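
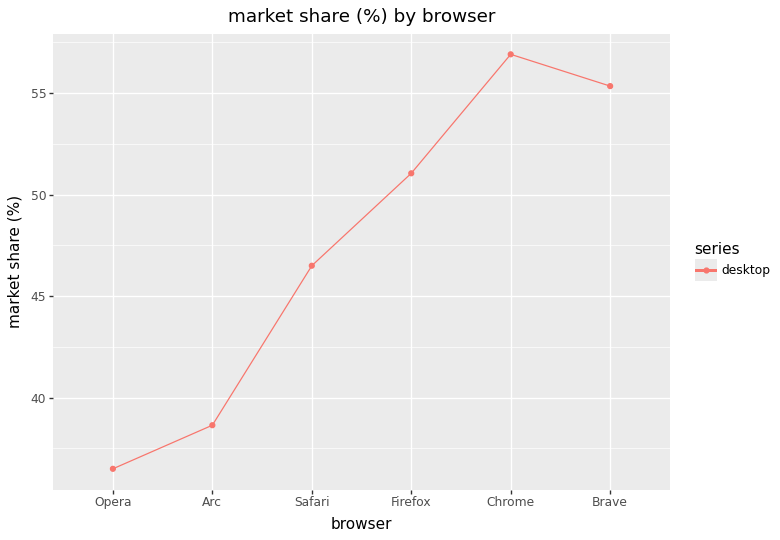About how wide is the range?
≈ 20

Max Chrome ≈ 56, min Opera ≈ 36; range ≈ 20.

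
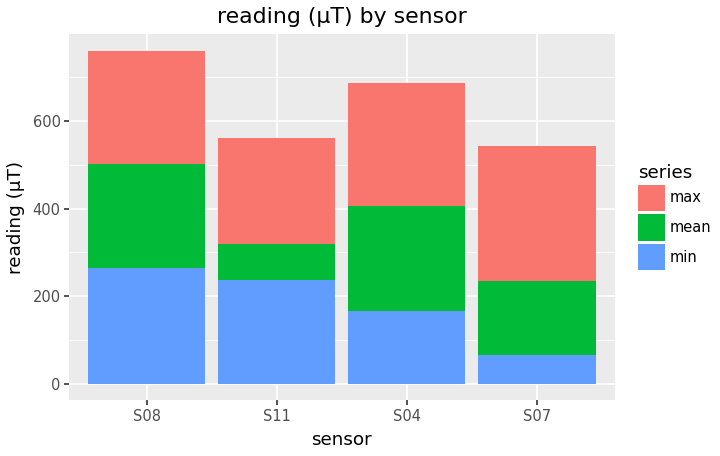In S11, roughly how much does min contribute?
≈ 200

min top ≈ 200, bottom ≈ 0; segment ≈ 200.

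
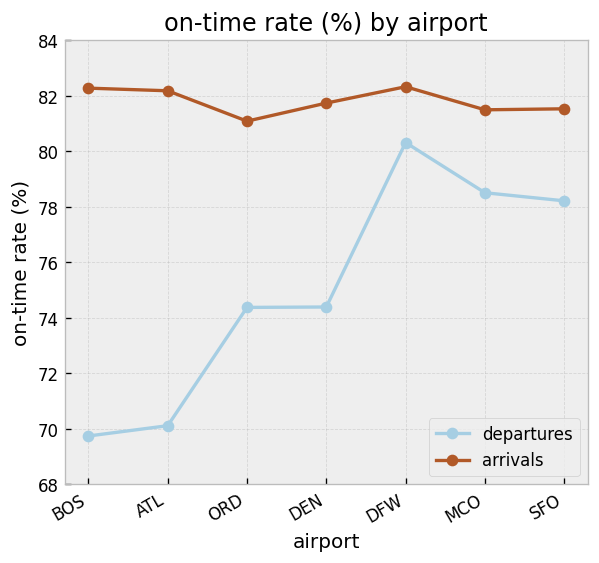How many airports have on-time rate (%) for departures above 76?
3

Above 76: DFW, MCO, SFO.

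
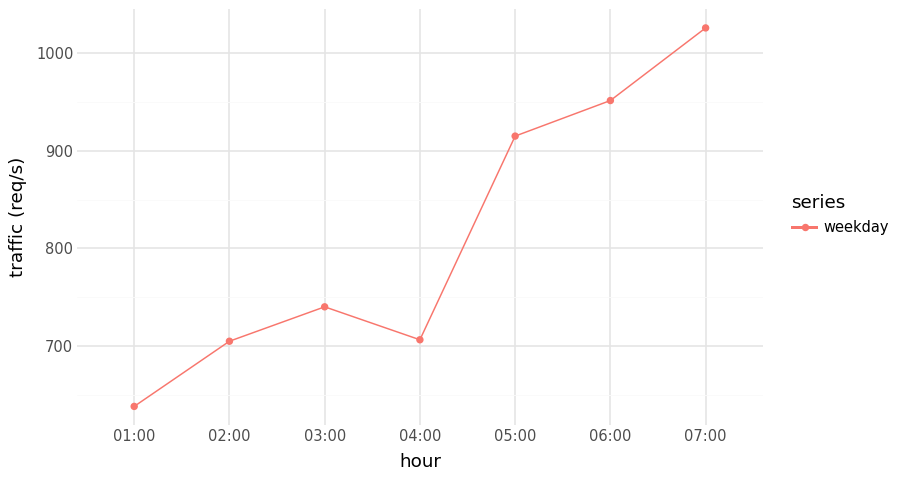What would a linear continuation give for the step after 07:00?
Last three: 900, 950, 1050 → slope ≈ 75/step → next ≈ 1125.

≈ 1125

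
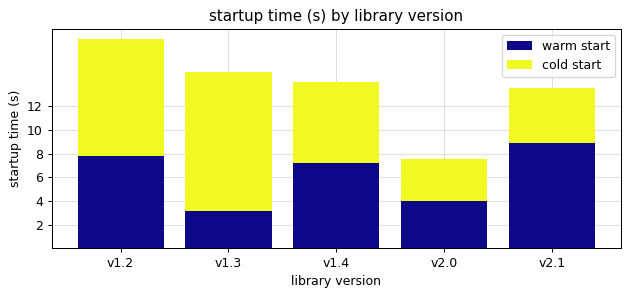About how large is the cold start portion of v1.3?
≈ 10

cold start top ≈ 14, bottom ≈ 4; segment ≈ 10.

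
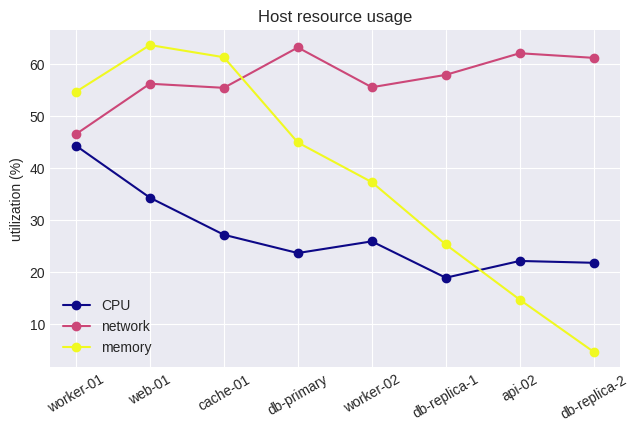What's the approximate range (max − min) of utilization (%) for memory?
≈ 60

Max web-01 ≈ 65, min db-replica-2 ≈ 5; range ≈ 60.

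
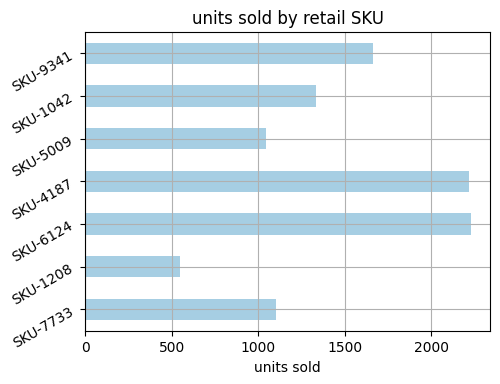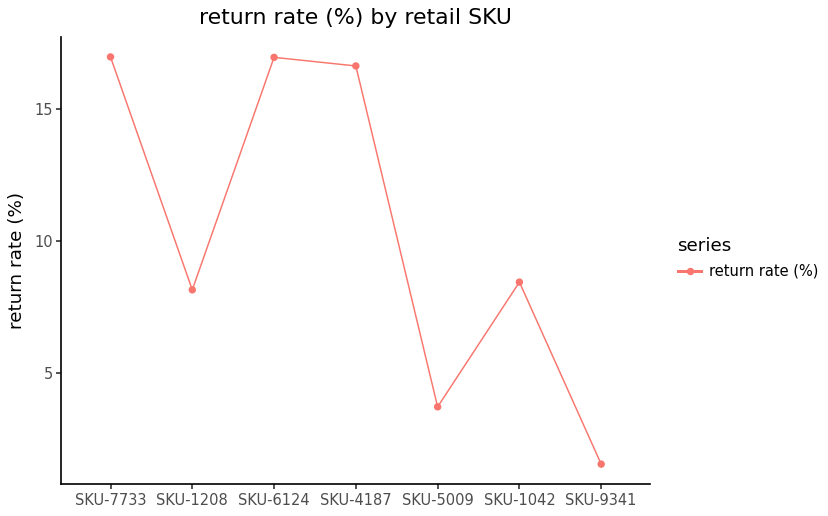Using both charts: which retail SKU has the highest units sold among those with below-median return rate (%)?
SKU-9341

Chart 2 median return rate (%) ≈ 8; below-median retail SKUs: SKU-1208, SKU-5009, SKU-9341. Among those, SKU-9341 has the highest units sold (≈ 1500).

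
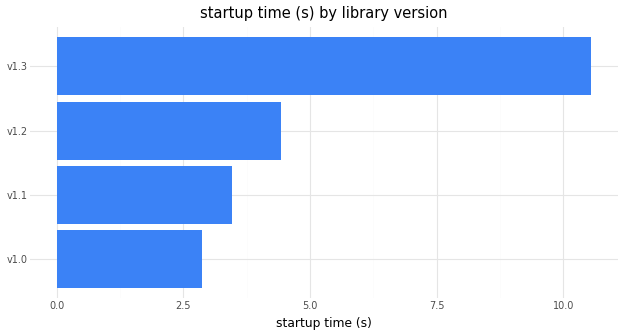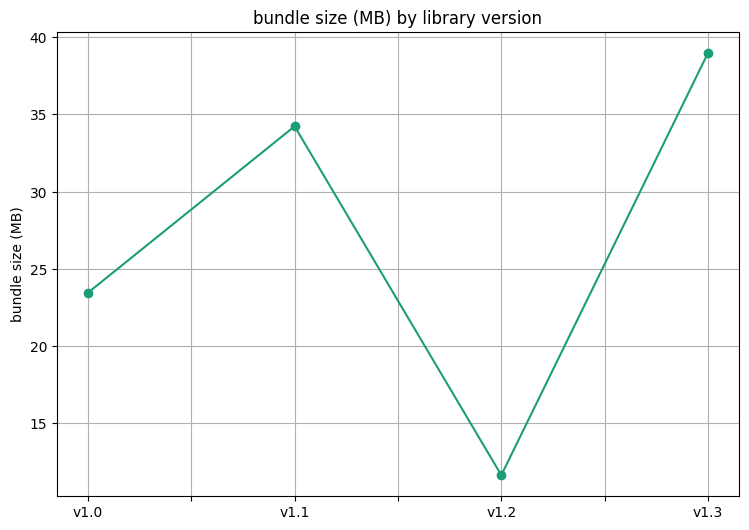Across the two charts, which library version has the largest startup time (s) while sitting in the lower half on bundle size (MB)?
Chart 2 median bundle size (MB) ≈ 30; below-median library versions: v1.0, v1.2. Among those, v1.2 has the highest startup time (s) (≈ 4).

v1.2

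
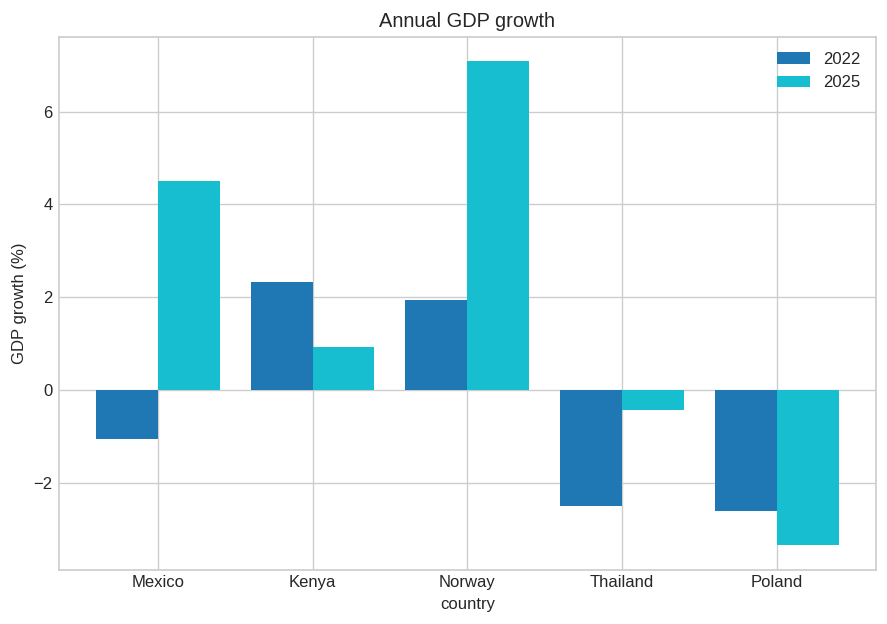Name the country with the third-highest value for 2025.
Kenya

Top 4 for 2025: Norway ≈ 7, Mexico ≈ 5, Kenya ≈ 1, Thailand ≈ 0.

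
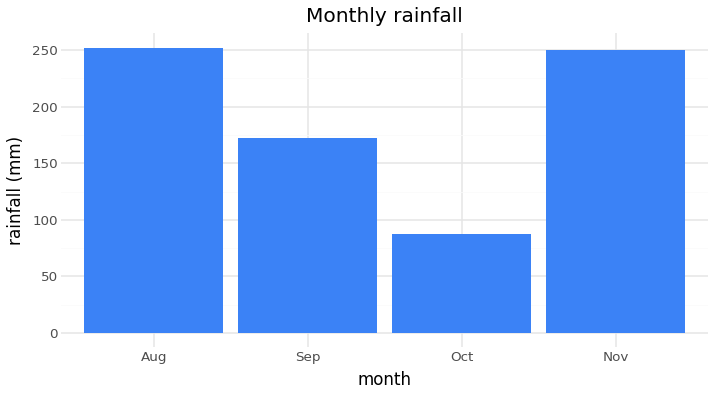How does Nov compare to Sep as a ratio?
≈ 1.43×

Nov ≈ 250, Sep ≈ 175; 250/175 ≈ 1.43.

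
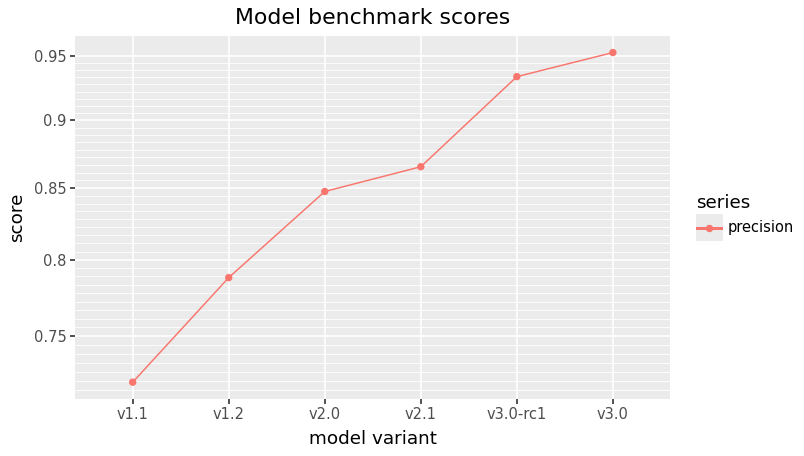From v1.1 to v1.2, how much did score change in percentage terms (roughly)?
v1.1 ≈ 0.72, v1.2 ≈ 0.78; (0.78 − 0.72) / 0.72 ≈ +8.3%.

≈ +8.3%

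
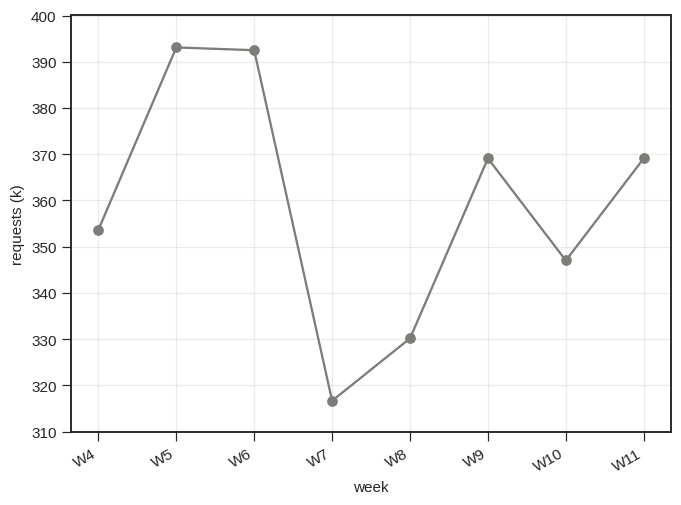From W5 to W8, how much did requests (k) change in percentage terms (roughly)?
W5 ≈ 390, W8 ≈ 330; (330 − 390) / 390 ≈ -15.4%.

≈ -15.4%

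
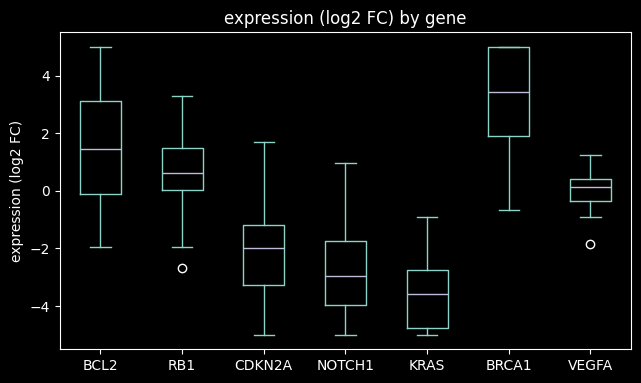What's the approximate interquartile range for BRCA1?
≈ 3

Q3 ≈ 5, Q1 ≈ 2; IQR ≈ 3.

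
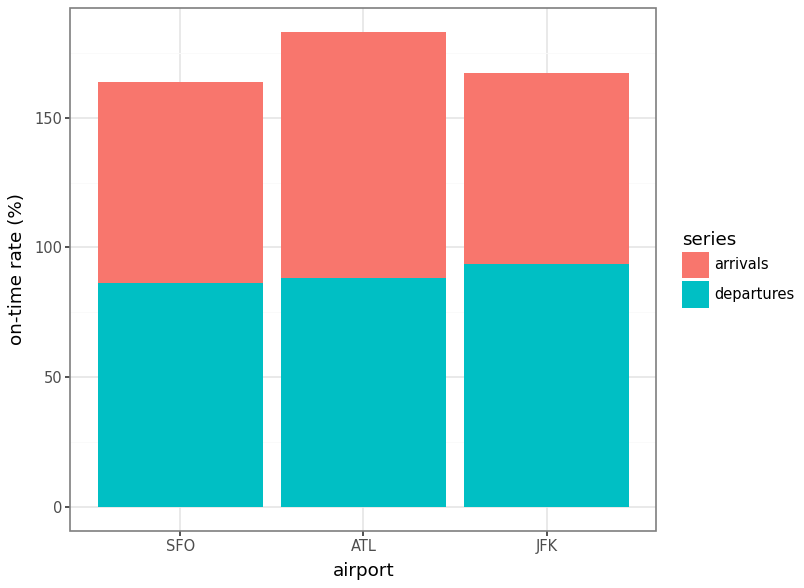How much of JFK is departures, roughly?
≈ 100

departures top ≈ 100, bottom ≈ 0; segment ≈ 100.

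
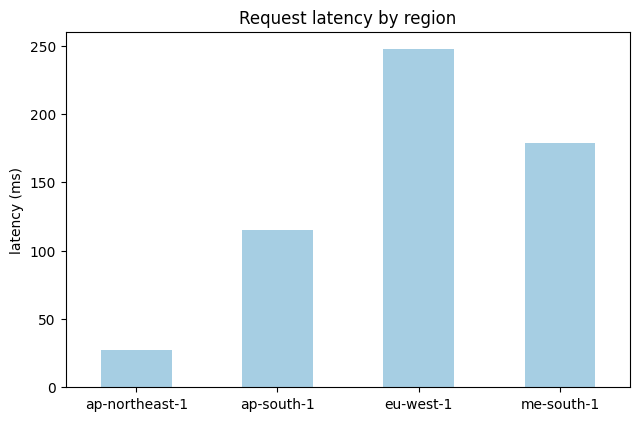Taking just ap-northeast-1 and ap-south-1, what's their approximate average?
≈ 75

(25 + 125) / 2 ≈ 75.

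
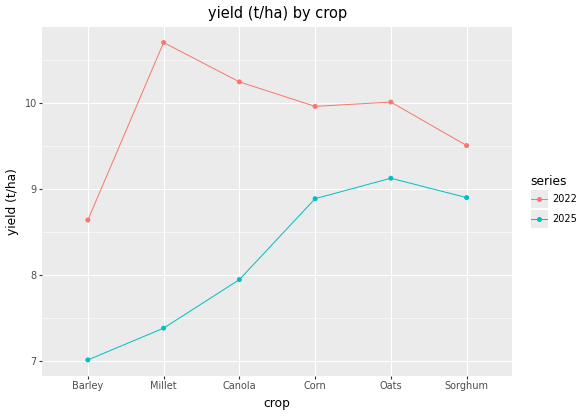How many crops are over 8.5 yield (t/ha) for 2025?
Above 8.5: Corn, Oats, Sorghum.

3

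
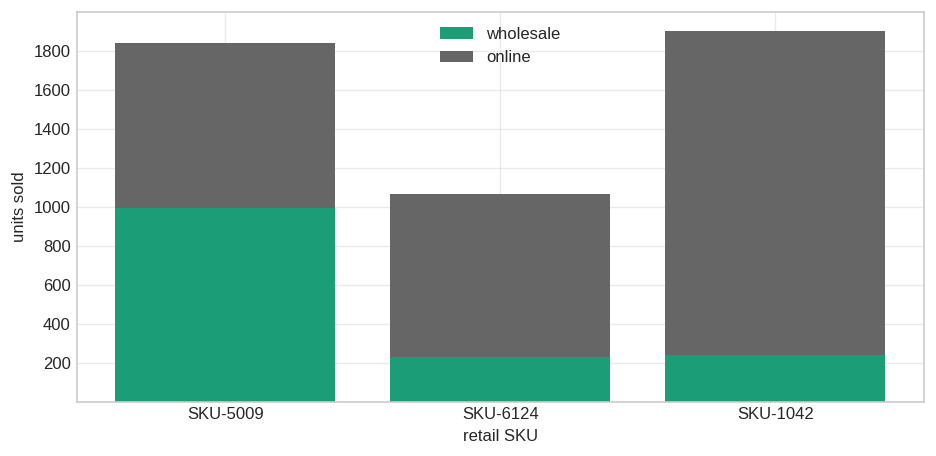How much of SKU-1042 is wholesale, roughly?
wholesale top ≈ 200, bottom ≈ 0; segment ≈ 200.

≈ 200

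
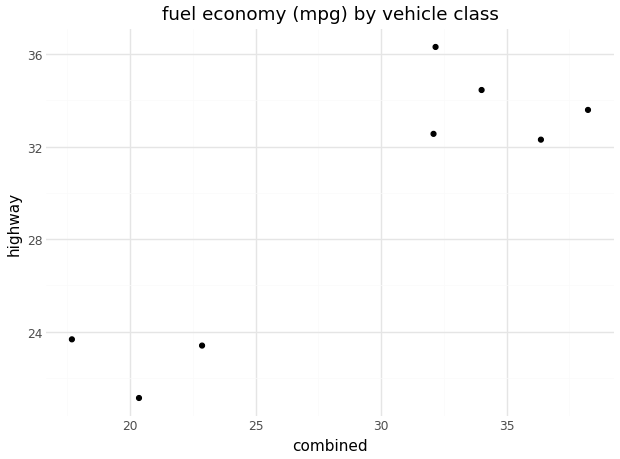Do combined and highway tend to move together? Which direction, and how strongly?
Points are positively correlated; strong (|r| ≈ 0.9).

positive, strong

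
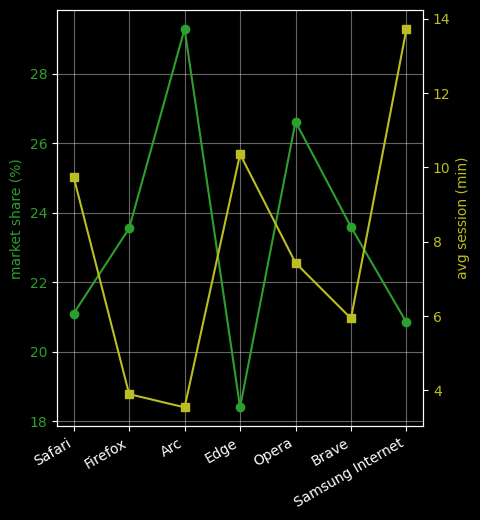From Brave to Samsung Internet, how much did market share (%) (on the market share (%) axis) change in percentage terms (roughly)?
Brave ≈ 24, Samsung Internet ≈ 21; (21 − 24) / 24 ≈ -12.5%.

≈ -12.5%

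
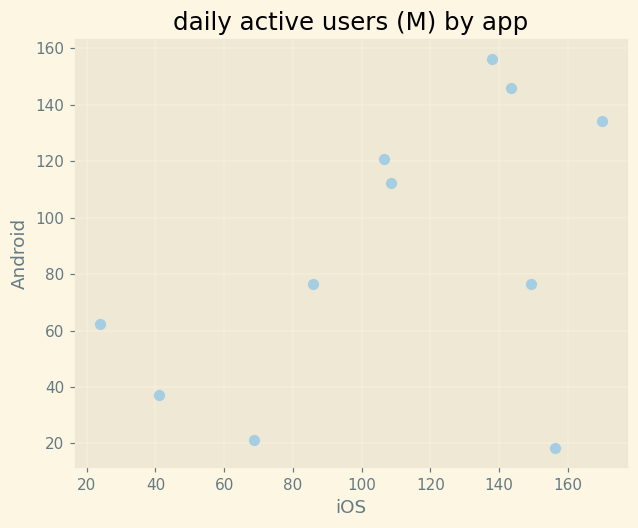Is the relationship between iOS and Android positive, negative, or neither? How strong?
positive, moderate

Points are positively correlated; moderate (|r| ≈ 0.5).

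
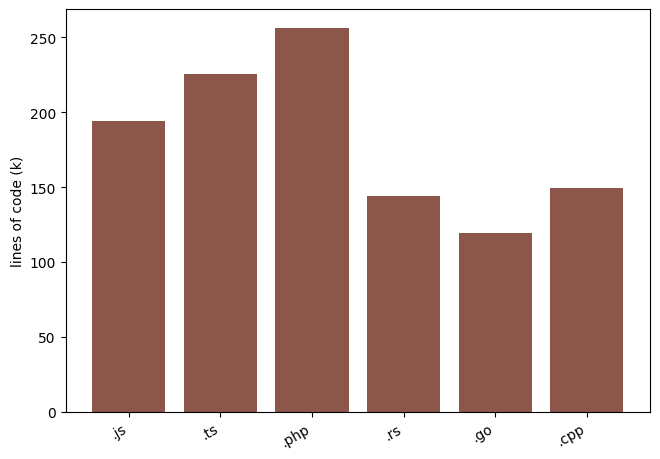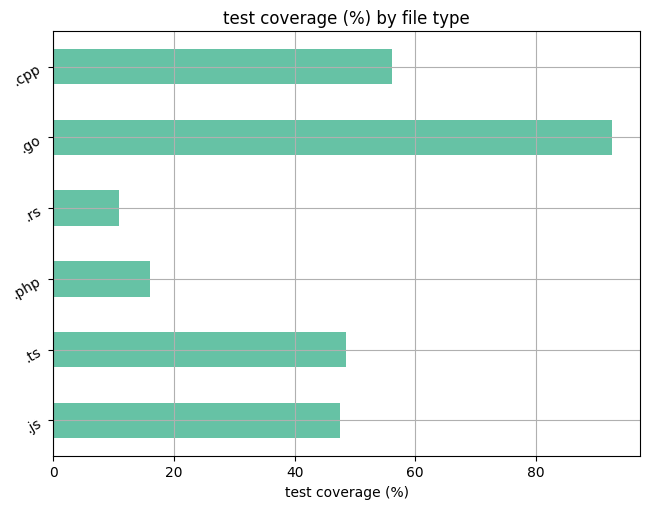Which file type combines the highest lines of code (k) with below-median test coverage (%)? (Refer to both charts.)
Chart 2 median test coverage (%) ≈ 50; below-median file types: .js, .php, .rs. Among those, .php has the highest lines of code (k) (≈ 250).

.php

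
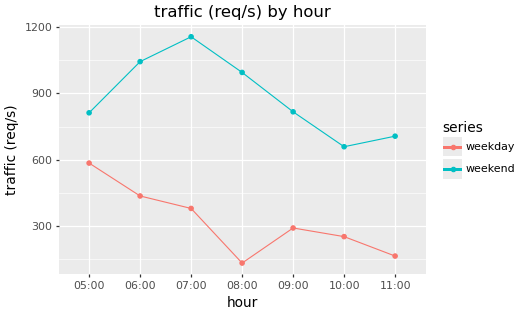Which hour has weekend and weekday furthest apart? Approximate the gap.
08:00: weekend ≈ 1000, weekday ≈ 100 → gap ≈ 900. Next-largest (07:00) is only ≈ 800.

08:00, ≈ 900 req/s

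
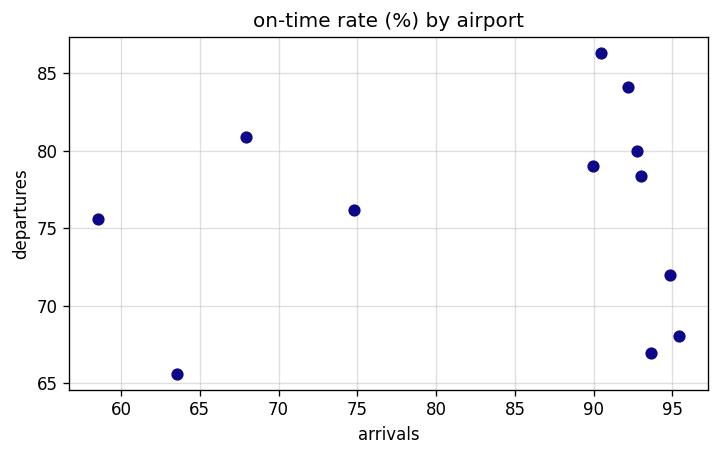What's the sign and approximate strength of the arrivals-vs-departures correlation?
Points are roughly uncorrelated; weak (|r| ≈ 0.1).

no clear correlation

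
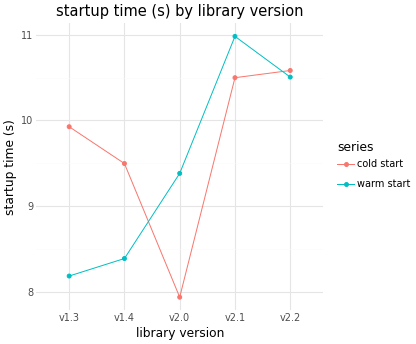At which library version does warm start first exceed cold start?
v1.4: warm start ≈ 8.5 vs cold start ≈ 9.5 (not yet); v2.0: warm start ≈ 9.5 vs cold start ≈ 8.0 (first crossover).

v2.0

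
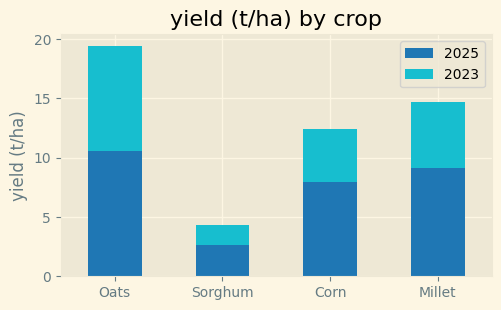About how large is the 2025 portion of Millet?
2025 top ≈ 10, bottom ≈ 0; segment ≈ 10.

≈ 10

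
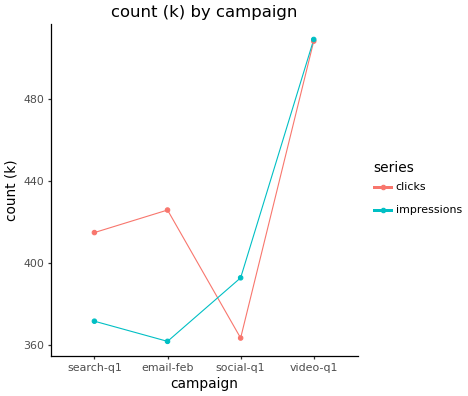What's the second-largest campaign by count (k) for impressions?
social-q1

Top 3 for impressions: video-q1 ≈ 500, social-q1 ≈ 400, search-q1 ≈ 380.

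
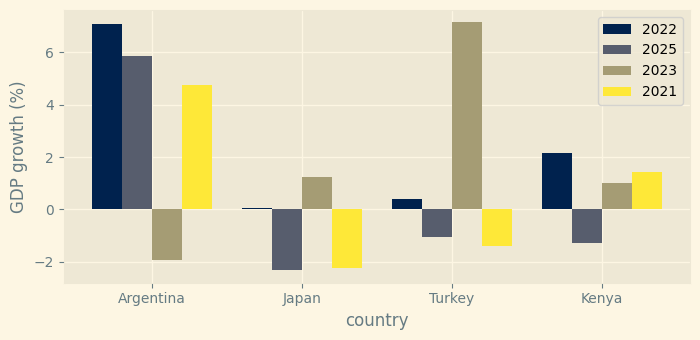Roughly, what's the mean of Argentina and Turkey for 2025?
(6 + -1) / 2 ≈ 2.

≈ 2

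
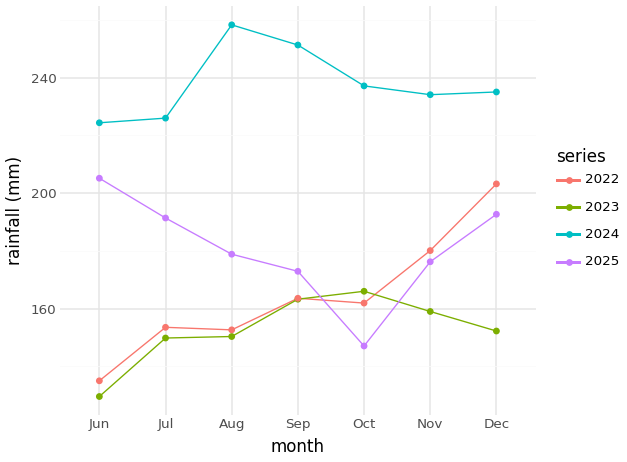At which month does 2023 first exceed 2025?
Sep: 2023 ≈ 160 vs 2025 ≈ 180 (not yet); Oct: 2023 ≈ 160 vs 2025 ≈ 140 (first crossover).

Oct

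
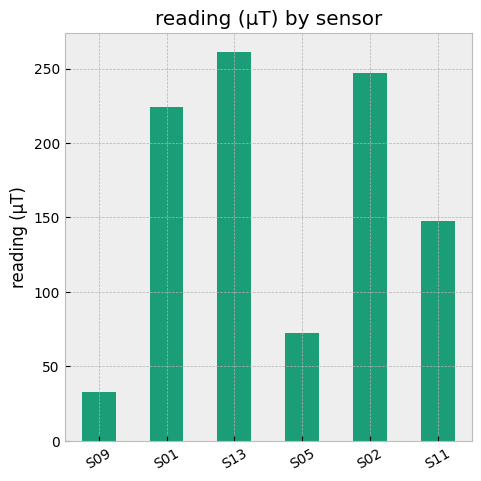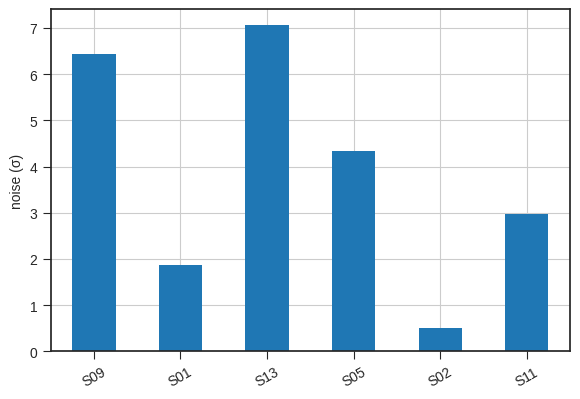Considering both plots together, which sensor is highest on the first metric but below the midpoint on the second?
Chart 2 median noise (σ) ≈ 4; below-median sensors: S01, S02, S11. Among those, S02 has the highest reading (µT) (≈ 250).

S02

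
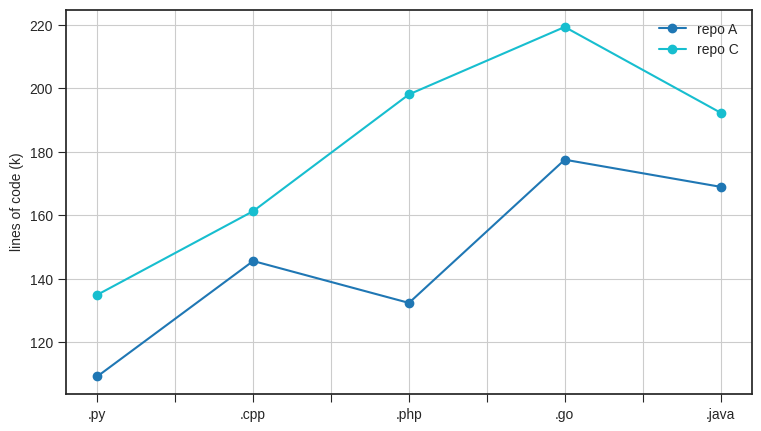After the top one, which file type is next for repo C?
Top 3 for repo C: .go ≈ 220, .php ≈ 200, .java ≈ 190.

.php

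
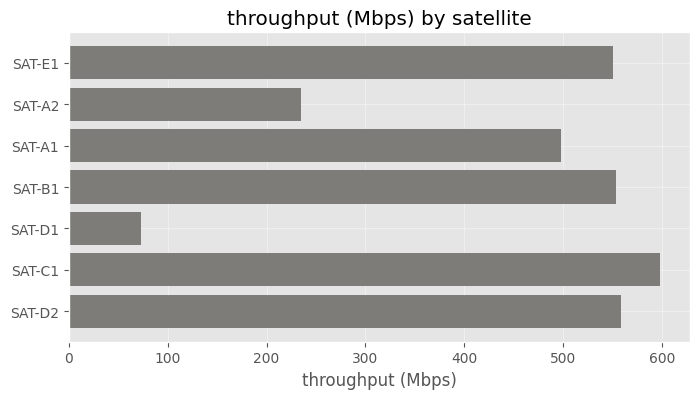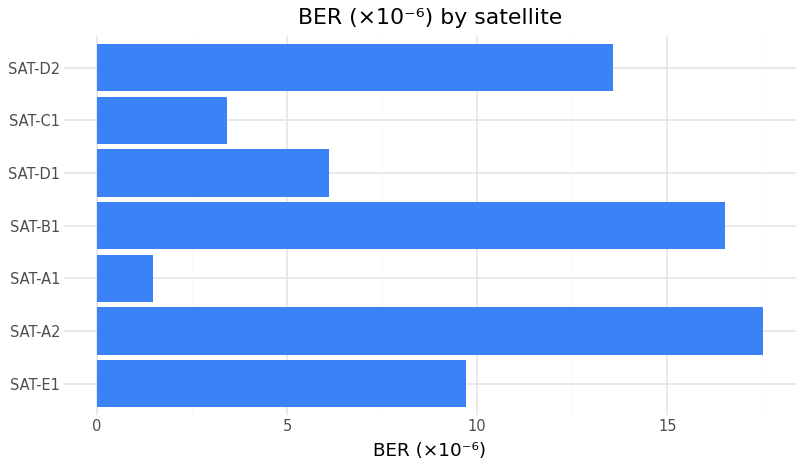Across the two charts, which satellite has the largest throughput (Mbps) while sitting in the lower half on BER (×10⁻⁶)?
SAT-C1

Chart 2 median BER (×10⁻⁶) ≈ 10; below-median satellites: SAT-A1, SAT-D1, SAT-C1. Among those, SAT-C1 has the highest throughput (Mbps) (≈ 600).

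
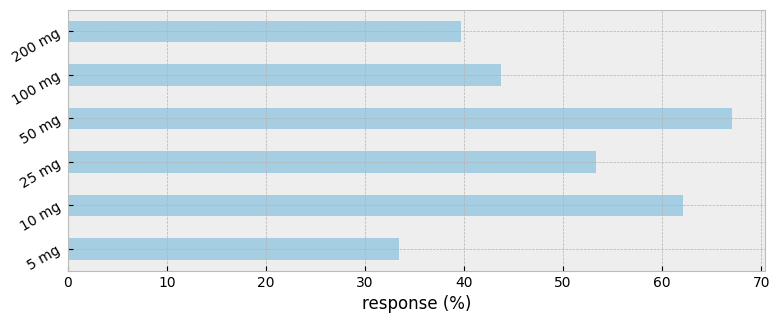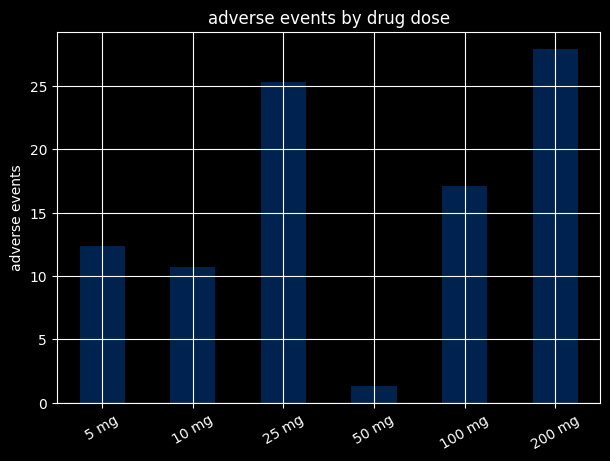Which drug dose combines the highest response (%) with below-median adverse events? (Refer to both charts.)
50 mg

Chart 2 median adverse events ≈ 15; below-median drug doses: 5 mg, 10 mg, 50 mg. Among those, 50 mg has the highest response (%) (≈ 70).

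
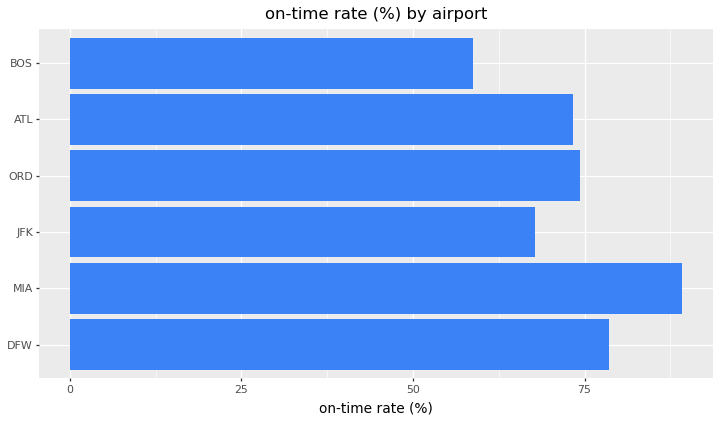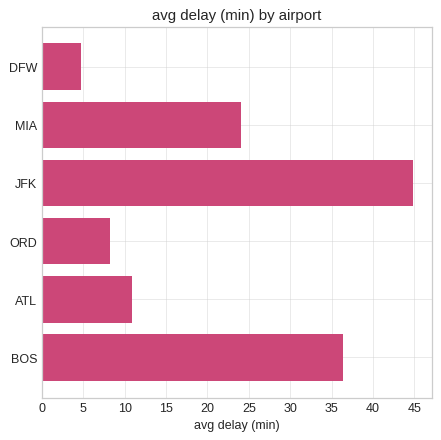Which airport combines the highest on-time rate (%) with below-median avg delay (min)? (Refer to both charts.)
DFW

Chart 2 median avg delay (min) ≈ 20; below-median airports: DFW, ORD, ATL. Among those, DFW has the highest on-time rate (%) (≈ 80).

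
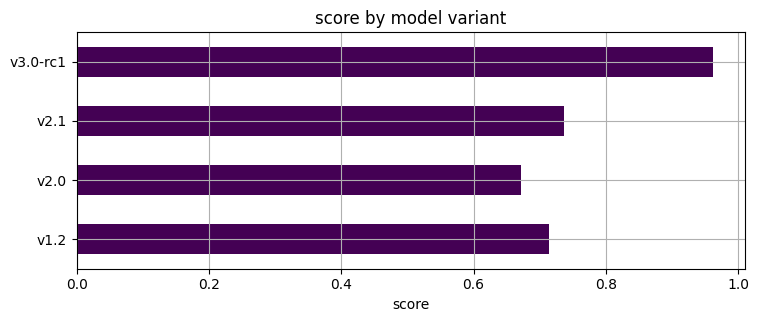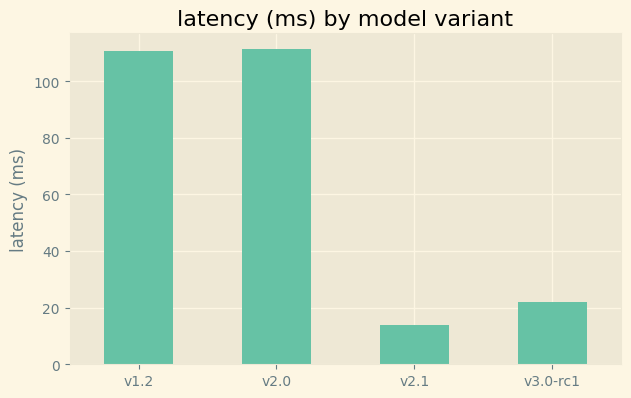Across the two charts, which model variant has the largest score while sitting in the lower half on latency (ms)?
Chart 2 median latency (ms) ≈ 60; below-median model variants: v2.1, v3.0-rc1. Among those, v3.0-rc1 has the highest score (≈ 1).

v3.0-rc1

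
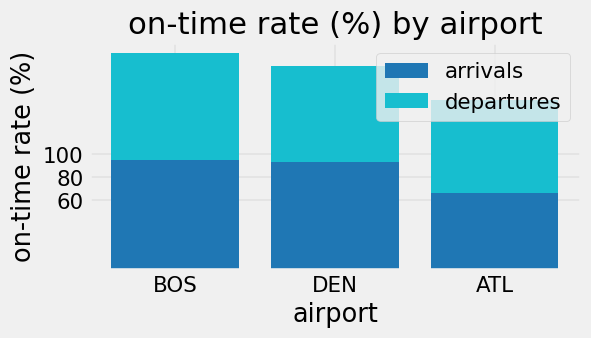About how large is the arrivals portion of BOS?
arrivals top ≈ 100, bottom ≈ 0; segment ≈ 100.

≈ 100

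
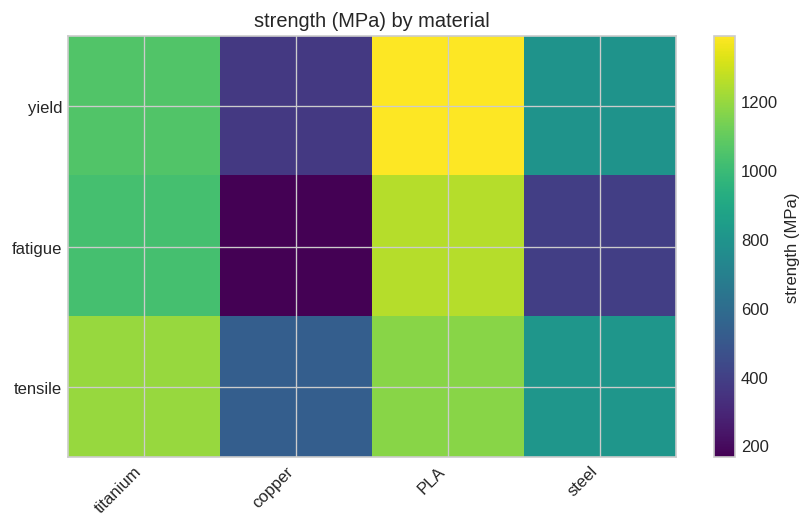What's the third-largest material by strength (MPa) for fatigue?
steel

Top 4 for fatigue: PLA ≈ 1200, titanium ≈ 1000, steel ≈ 400, copper ≈ 200.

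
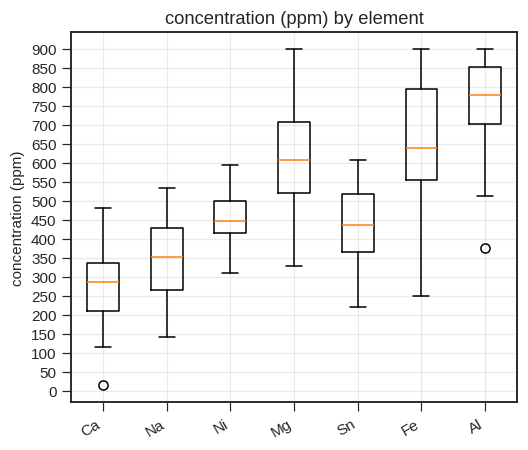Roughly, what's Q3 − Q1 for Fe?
≈ 250

Q3 ≈ 800, Q1 ≈ 550; IQR ≈ 250.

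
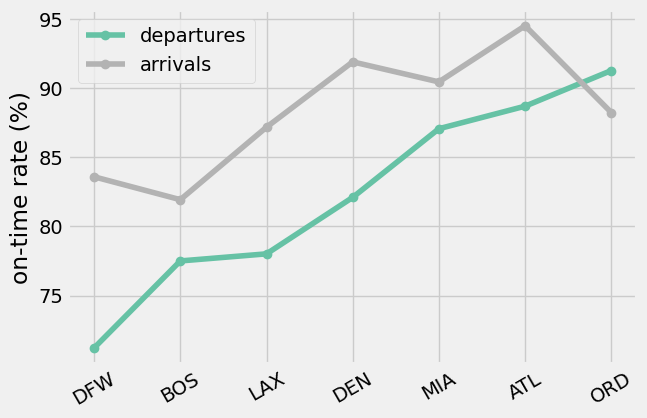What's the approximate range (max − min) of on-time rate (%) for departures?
Max ORD ≈ 92, min DFW ≈ 72; range ≈ 20.

≈ 20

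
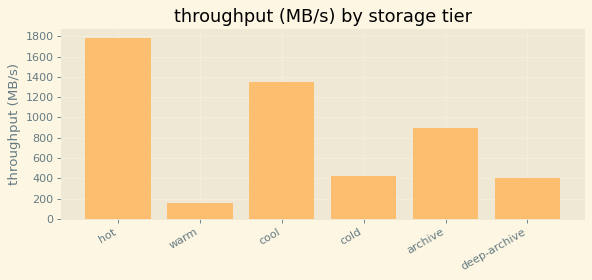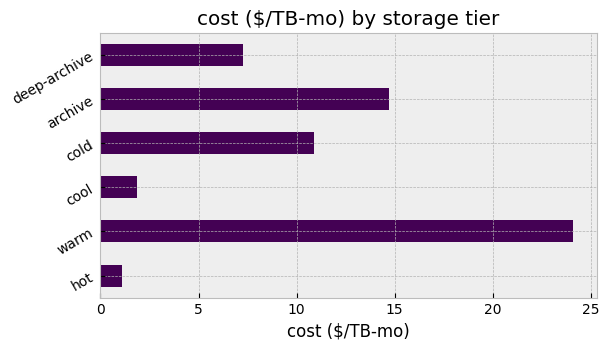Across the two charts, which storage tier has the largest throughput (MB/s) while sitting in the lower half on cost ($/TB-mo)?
hot

Chart 2 median cost ($/TB-mo) ≈ 10; below-median storage tiers: hot, cool, deep-archive. Among those, hot has the highest throughput (MB/s) (≈ 1800).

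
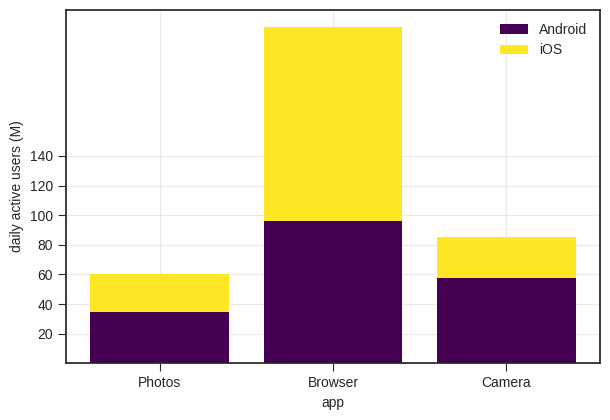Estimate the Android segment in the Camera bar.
≈ 60

Android top ≈ 60, bottom ≈ 0; segment ≈ 60.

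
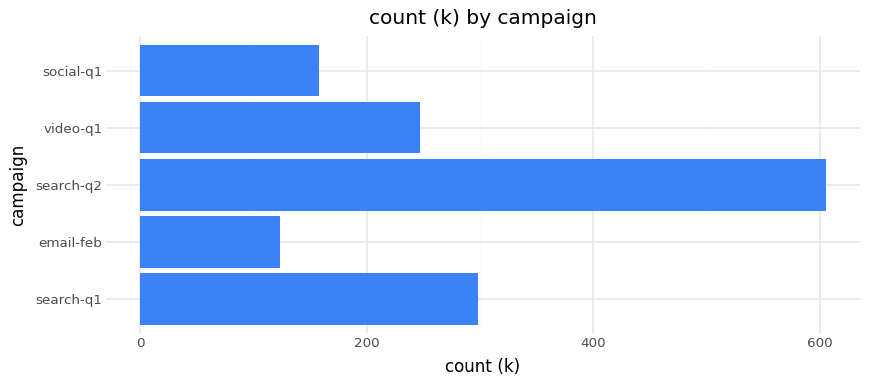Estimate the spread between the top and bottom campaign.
Max search-q2 ≈ 600, min email-feb ≈ 100; range ≈ 500.

≈ 500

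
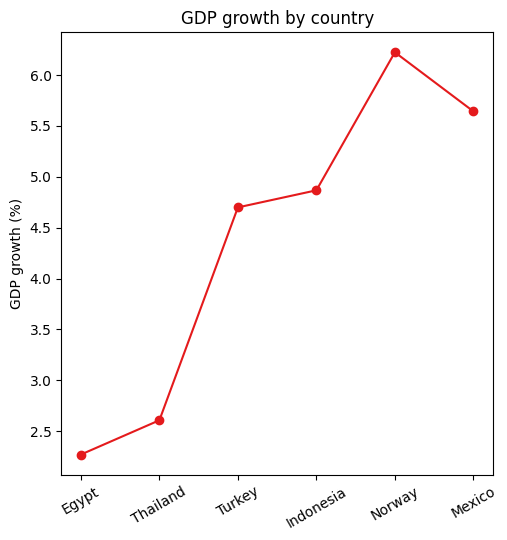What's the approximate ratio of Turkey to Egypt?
≈ 1.8×

Turkey ≈ 4.5, Egypt ≈ 2.5; 4.5/2.5 ≈ 1.8.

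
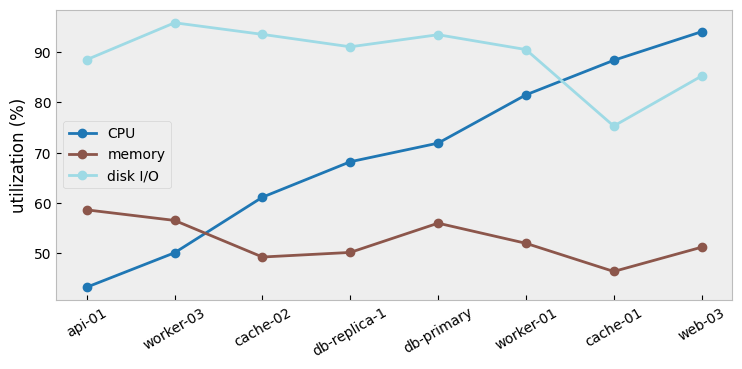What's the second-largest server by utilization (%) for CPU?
cache-01

Top 3 for CPU: web-03 ≈ 95, cache-01 ≈ 90, worker-01 ≈ 80.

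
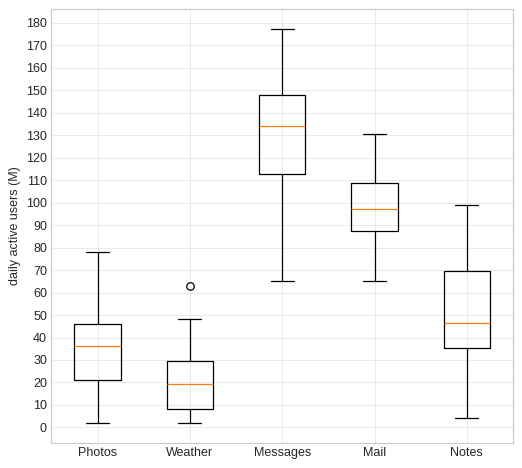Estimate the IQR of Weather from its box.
Q3 ≈ 30, Q1 ≈ 10; IQR ≈ 20.

≈ 20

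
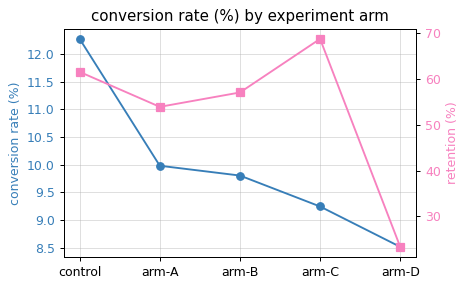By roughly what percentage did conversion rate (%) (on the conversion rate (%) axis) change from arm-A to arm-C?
arm-A ≈ 10.0, arm-C ≈ 9.0; (9.0 − 10.0) / 10.0 ≈ -10%.

≈ -10%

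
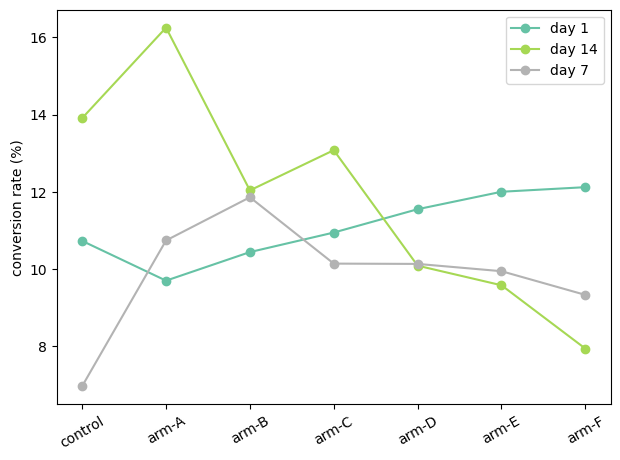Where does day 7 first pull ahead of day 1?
arm-A

control: day 7 ≈ 7 vs day 1 ≈ 11 (not yet); arm-A: day 7 ≈ 11 vs day 1 ≈ 10 (first crossover).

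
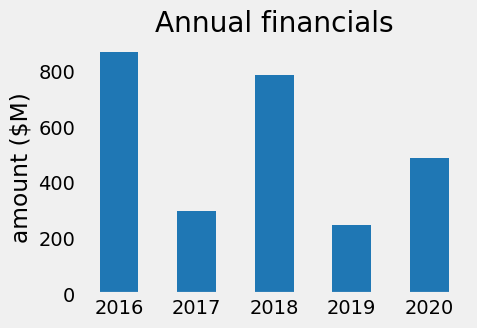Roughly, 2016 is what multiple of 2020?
2016 ≈ 900, 2020 ≈ 500; 900/500 ≈ 1.8.

≈ 1.8×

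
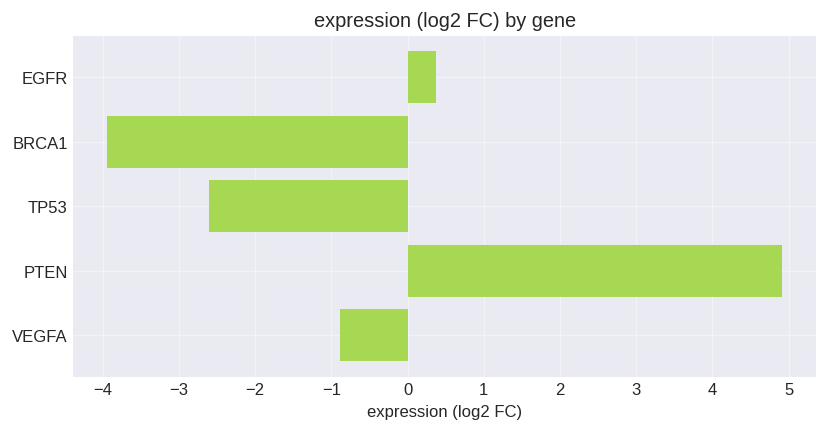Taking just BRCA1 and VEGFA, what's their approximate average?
≈ -2

(-4 + -1) / 2 ≈ -2.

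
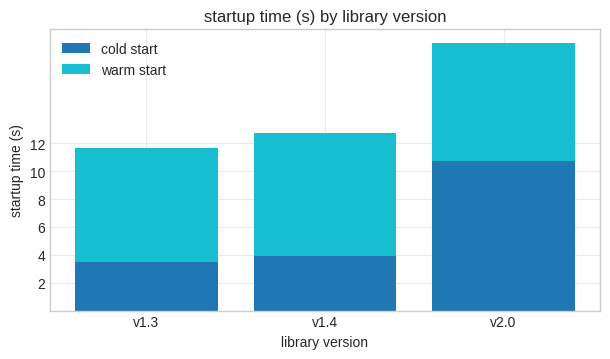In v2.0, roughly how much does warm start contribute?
warm start top ≈ 20, bottom ≈ 10; segment ≈ 10.

≈ 10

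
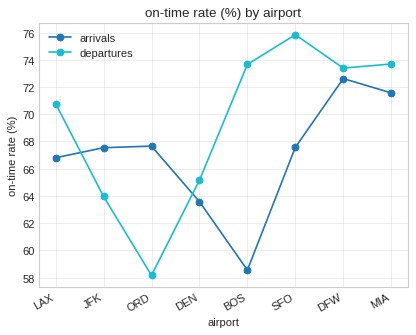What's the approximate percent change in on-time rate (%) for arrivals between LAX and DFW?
≈ +9.1%

LAX ≈ 66, DFW ≈ 72; (72 − 66) / 66 ≈ +9.1%.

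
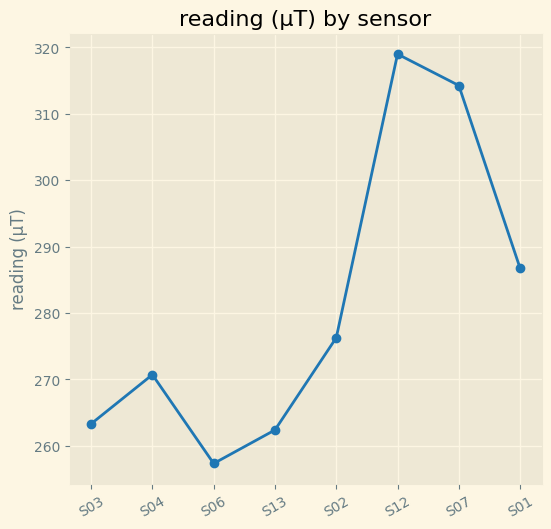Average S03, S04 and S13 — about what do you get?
(260 + 270 + 260) / 3 ≈ 263.

≈ 263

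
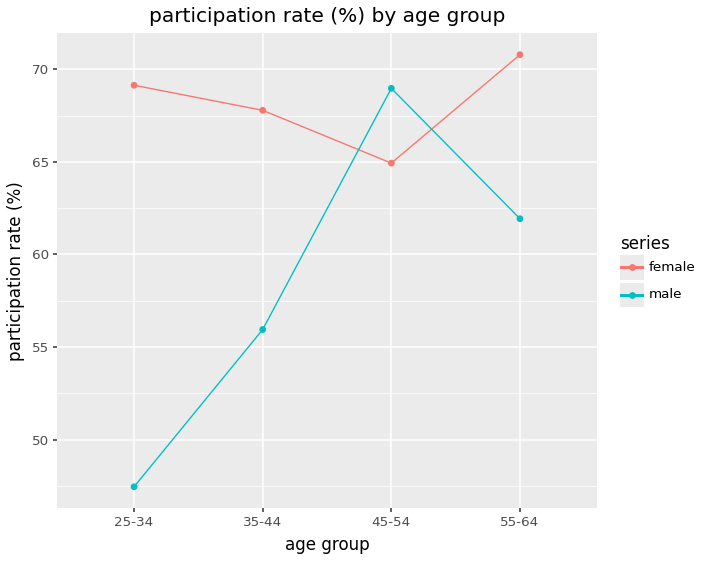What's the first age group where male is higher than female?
35-44: male ≈ 56 vs female ≈ 68 (not yet); 45-54: male ≈ 68 vs female ≈ 64 (first crossover).

45-54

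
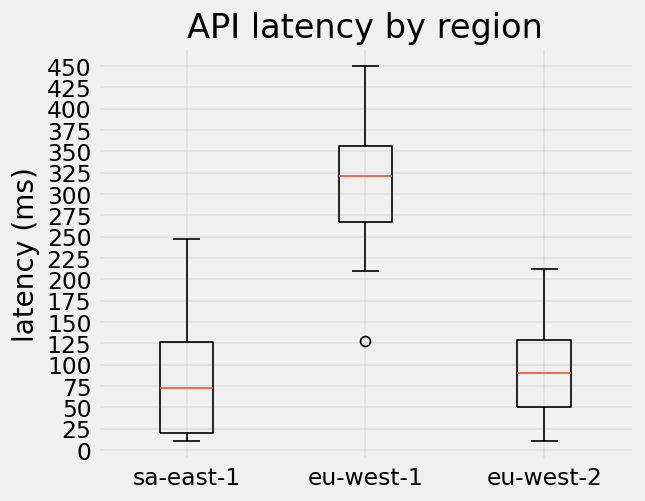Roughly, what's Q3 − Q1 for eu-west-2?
Q3 ≈ 125, Q1 ≈ 50; IQR ≈ 75.

≈ 75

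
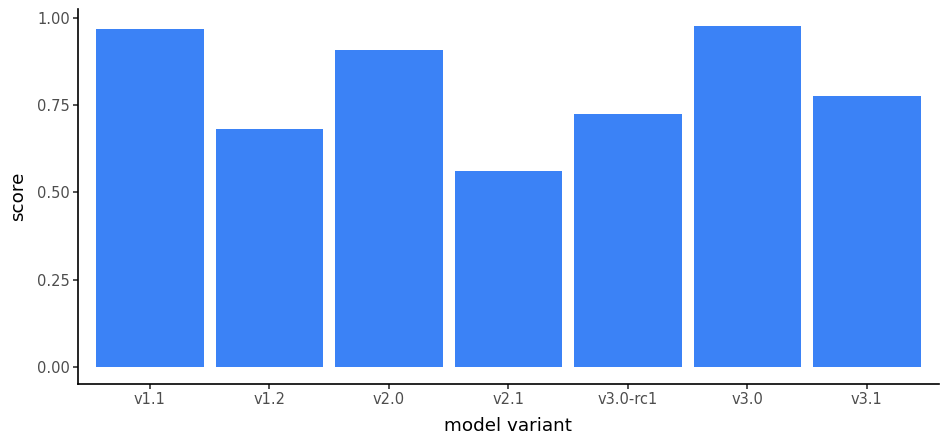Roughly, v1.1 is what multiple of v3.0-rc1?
v1.1 ≈ 1.0, v3.0-rc1 ≈ 0.7; 1.0/0.7 ≈ 1.43.

≈ 1.43×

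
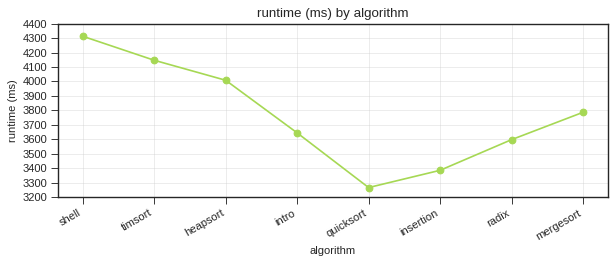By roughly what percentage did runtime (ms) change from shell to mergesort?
shell ≈ 4300, mergesort ≈ 3800; (3800 − 4300) / 4300 ≈ -11.6%.

≈ -11.6%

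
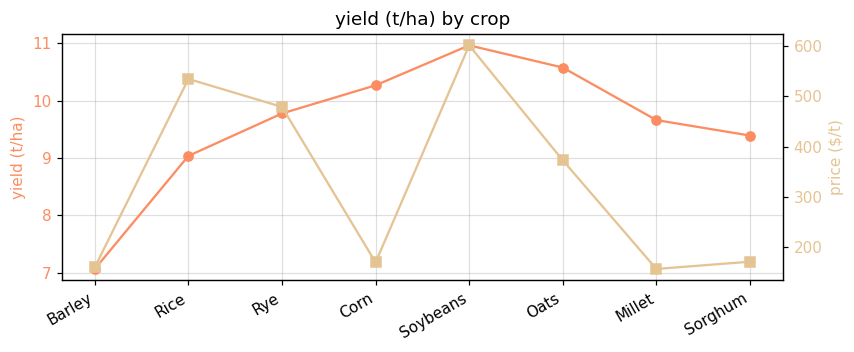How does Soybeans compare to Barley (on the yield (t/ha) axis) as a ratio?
≈ 1.57×

Soybeans ≈ 11.0, Barley ≈ 7.0; 11.0/7.0 ≈ 1.57.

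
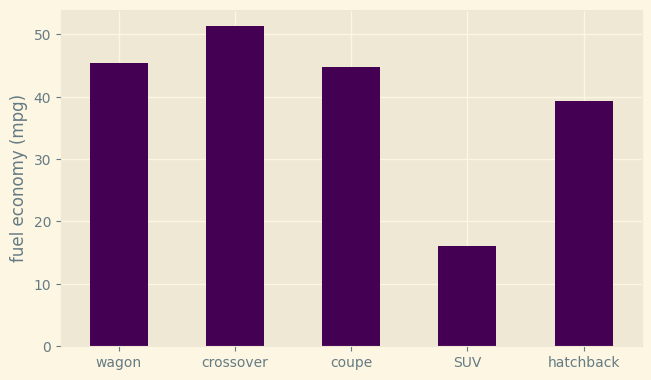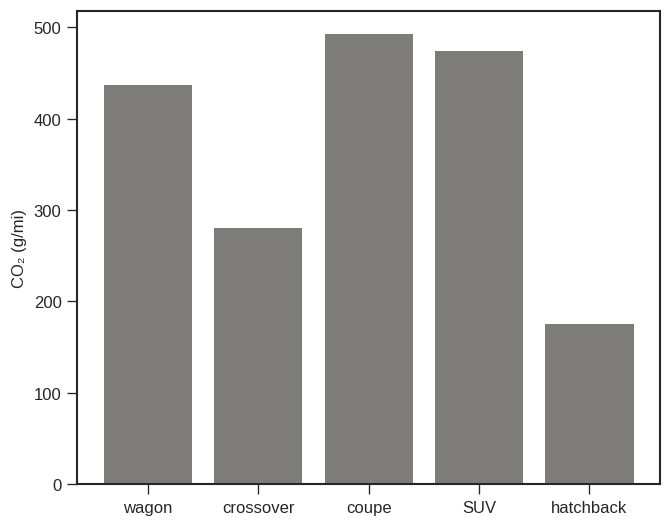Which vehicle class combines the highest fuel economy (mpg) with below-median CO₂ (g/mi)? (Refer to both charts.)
crossover

Chart 2 median CO₂ (g/mi) ≈ 450; below-median vehicle classes: crossover, hatchback. Among those, crossover has the highest fuel economy (mpg) (≈ 50).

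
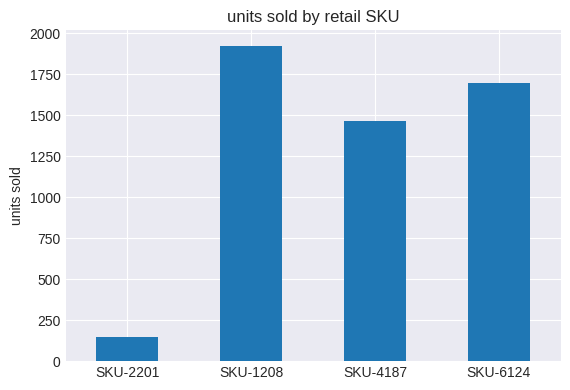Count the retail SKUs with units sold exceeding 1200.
Above 1200: SKU-1208, SKU-4187, SKU-6124.

3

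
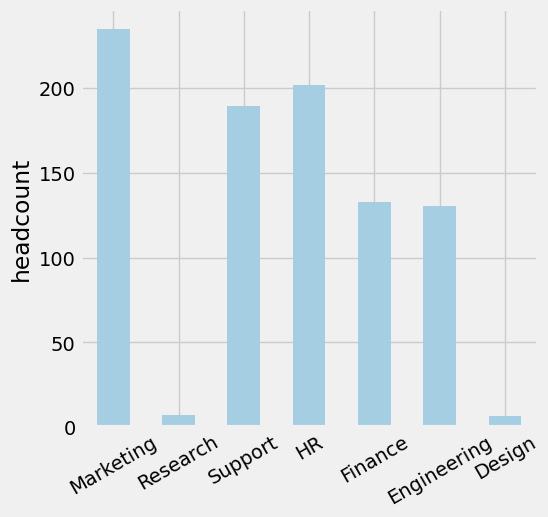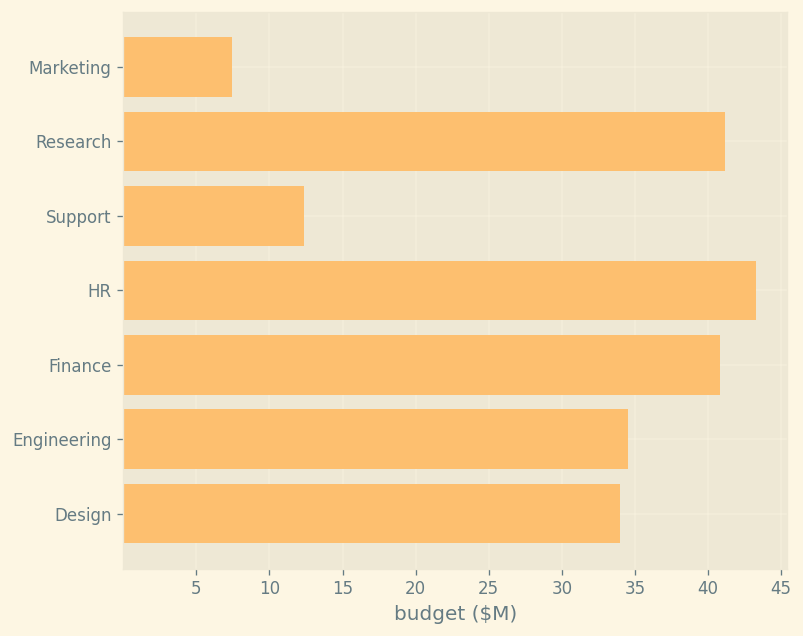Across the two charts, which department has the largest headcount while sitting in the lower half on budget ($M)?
Chart 2 median budget ($M) ≈ 35; below-median departments: Marketing, Support, Design. Among those, Marketing has the highest headcount (≈ 225).

Marketing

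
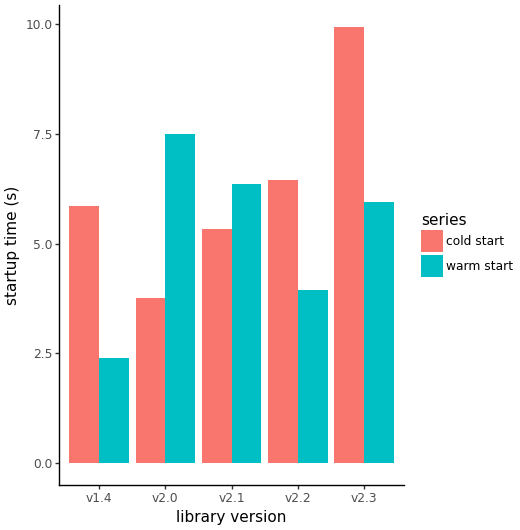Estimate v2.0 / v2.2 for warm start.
v2.0 ≈ 7, v2.2 ≈ 4; 7/4 ≈ 1.75.

≈ 1.75×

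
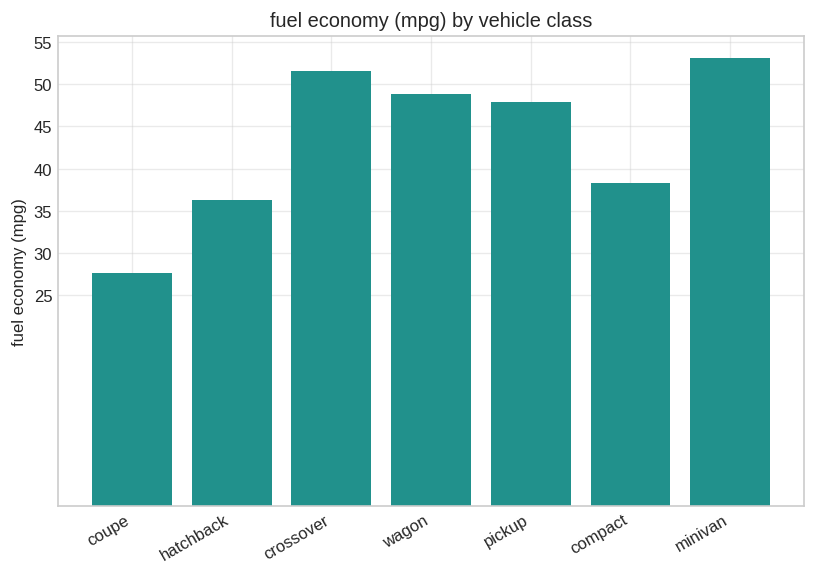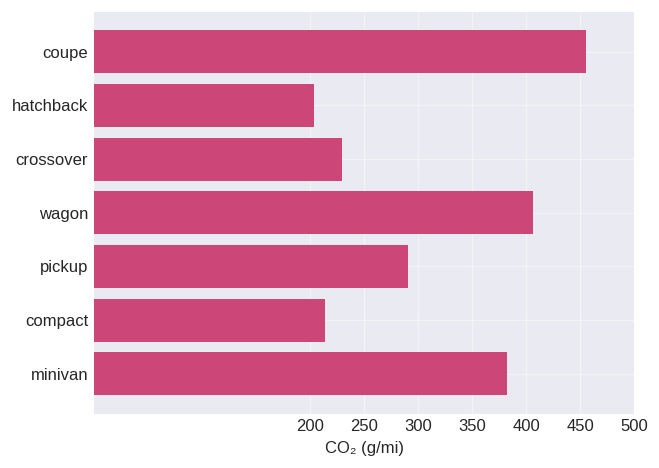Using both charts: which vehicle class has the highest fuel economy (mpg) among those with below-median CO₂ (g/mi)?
crossover

Chart 2 median CO₂ (g/mi) ≈ 300; below-median vehicle classes: hatchback, crossover, compact. Among those, crossover has the highest fuel economy (mpg) (≈ 50).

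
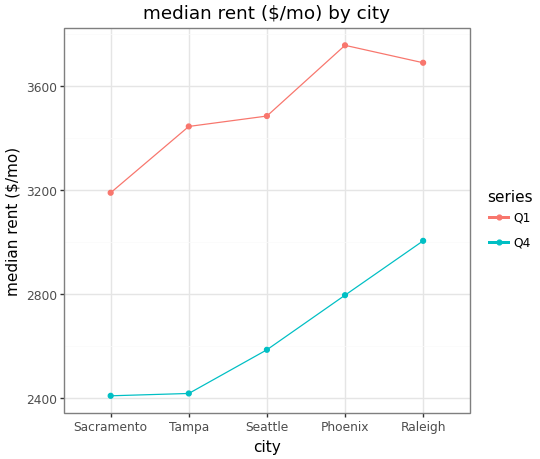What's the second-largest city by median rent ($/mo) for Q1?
Top 3 for Q1: Phoenix ≈ 3800, Raleigh ≈ 3600, Seattle ≈ 3400.

Raleigh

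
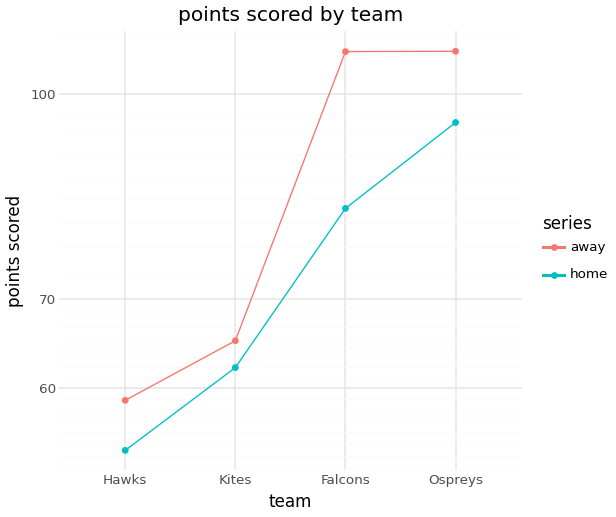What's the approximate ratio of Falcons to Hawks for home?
Falcons ≈ 80, Hawks ≈ 55; 80/55 ≈ 1.45.

≈ 1.45×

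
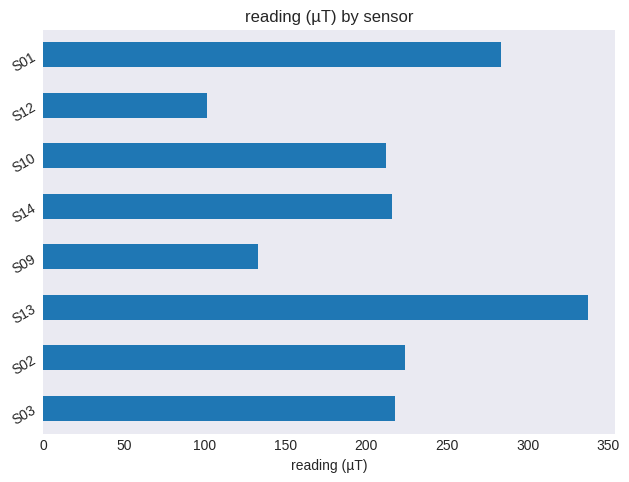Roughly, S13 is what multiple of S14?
S13 ≈ 350, S14 ≈ 200; 350/200 ≈ 1.75.

≈ 1.75×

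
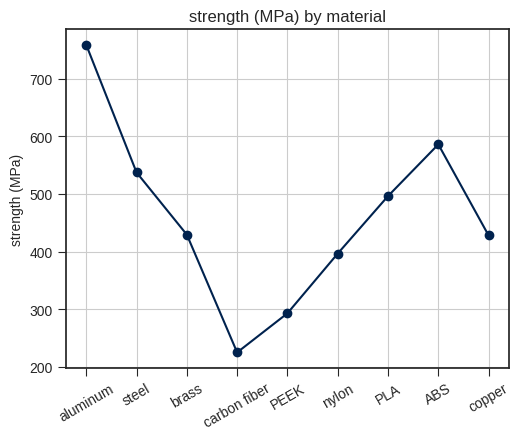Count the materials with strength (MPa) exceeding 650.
Above 650: aluminum.

1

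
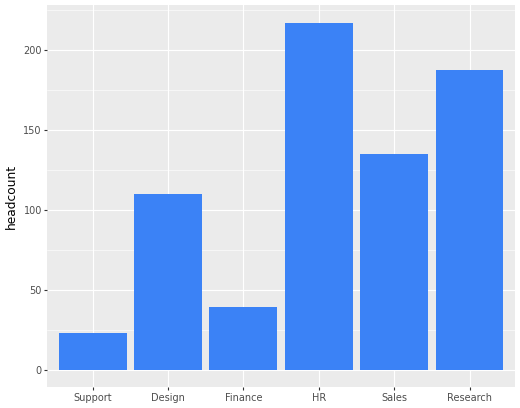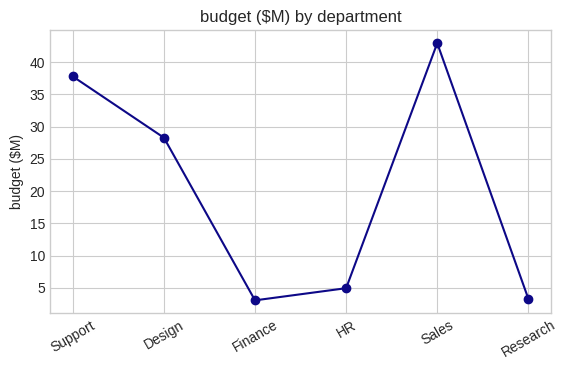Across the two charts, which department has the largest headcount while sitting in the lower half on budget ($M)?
HR

Chart 2 median budget ($M) ≈ 15; below-median departments: Finance, HR, Research. Among those, HR has the highest headcount (≈ 220).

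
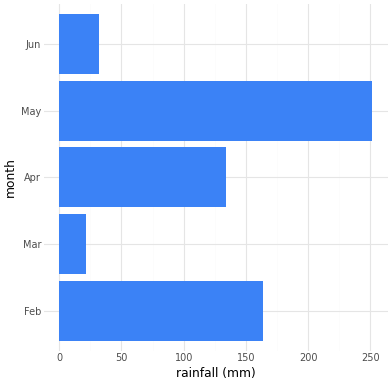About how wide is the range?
≈ 225

Max May ≈ 250, min Mar ≈ 25; range ≈ 225.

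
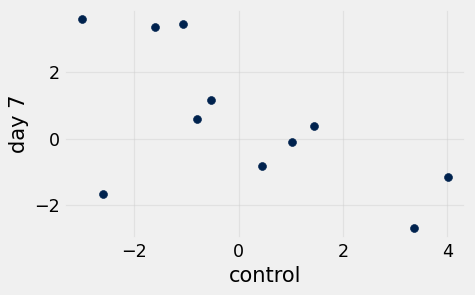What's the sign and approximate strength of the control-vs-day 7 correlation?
Points are negatively correlated; moderate (|r| ≈ 0.6).

negative, moderate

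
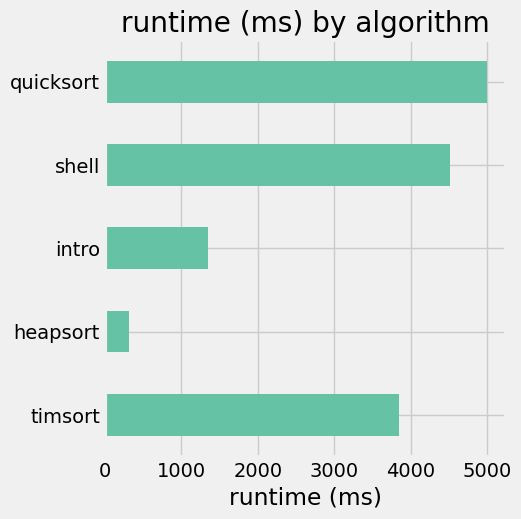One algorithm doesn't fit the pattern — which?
heapsort

heapsort ≈ 500; the rest sit between ≈ 1500 and ≈ 5000.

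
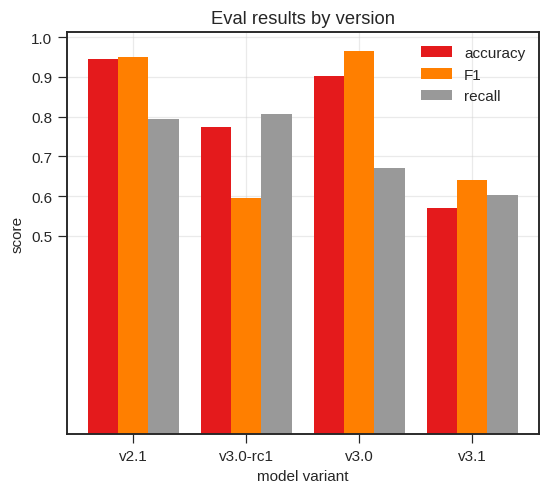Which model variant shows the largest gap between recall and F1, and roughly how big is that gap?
v3.0, ≈ 0.3

v3.0: recall ≈ 0.7, F1 ≈ 1.0 → gap ≈ 0.3. Next-largest (v3.0-rc1) is only ≈ 0.2.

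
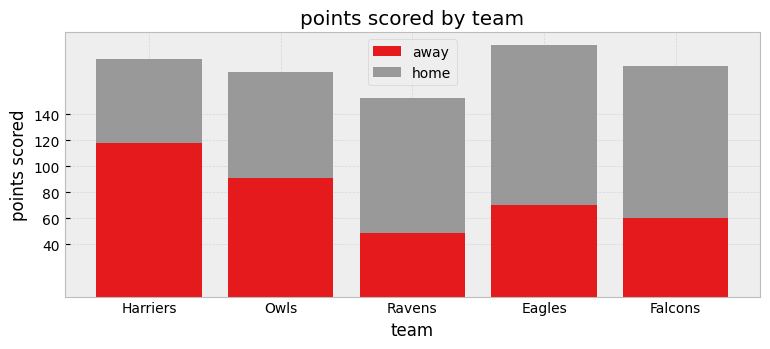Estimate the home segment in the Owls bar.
home top ≈ 180, bottom ≈ 100; segment ≈ 80.

≈ 80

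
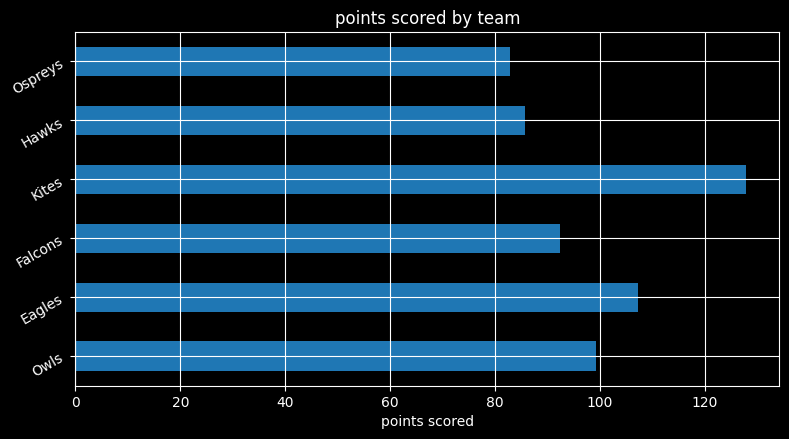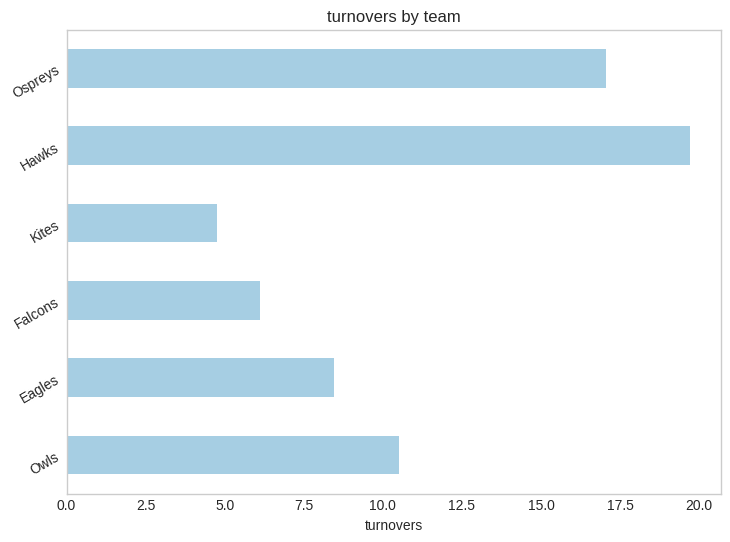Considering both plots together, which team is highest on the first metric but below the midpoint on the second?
Kites

Chart 2 median turnovers ≈ 10; below-median teams: Eagles, Falcons, Kites. Among those, Kites has the highest points scored (≈ 120).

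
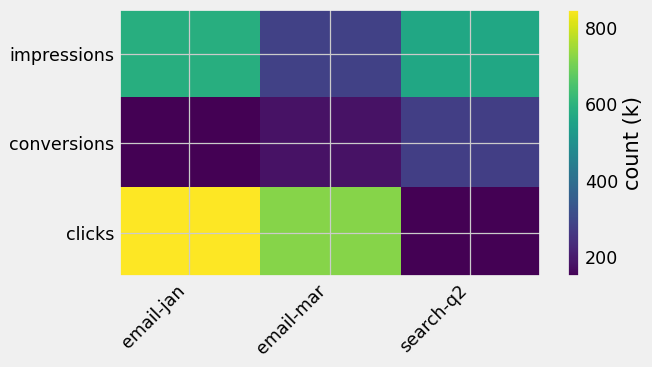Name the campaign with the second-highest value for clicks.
email-mar

Top 3 for clicks: email-jan ≈ 800, email-mar ≈ 700, search-q2 ≈ 100.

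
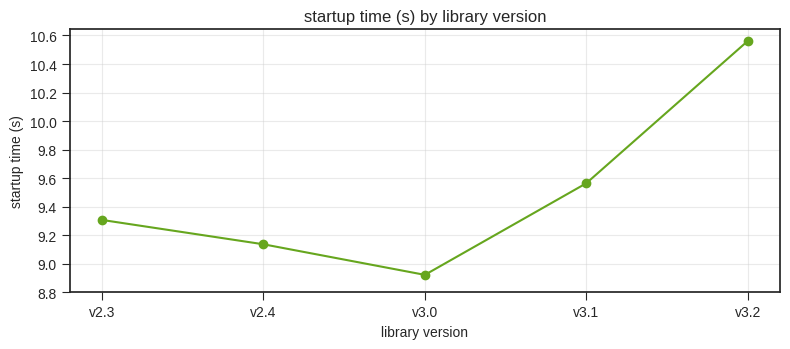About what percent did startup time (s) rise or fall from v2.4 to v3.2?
≈ +15.2%

v2.4 ≈ 9.2, v3.2 ≈ 10.6; (10.6 − 9.2) / 9.2 ≈ +15.2%.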